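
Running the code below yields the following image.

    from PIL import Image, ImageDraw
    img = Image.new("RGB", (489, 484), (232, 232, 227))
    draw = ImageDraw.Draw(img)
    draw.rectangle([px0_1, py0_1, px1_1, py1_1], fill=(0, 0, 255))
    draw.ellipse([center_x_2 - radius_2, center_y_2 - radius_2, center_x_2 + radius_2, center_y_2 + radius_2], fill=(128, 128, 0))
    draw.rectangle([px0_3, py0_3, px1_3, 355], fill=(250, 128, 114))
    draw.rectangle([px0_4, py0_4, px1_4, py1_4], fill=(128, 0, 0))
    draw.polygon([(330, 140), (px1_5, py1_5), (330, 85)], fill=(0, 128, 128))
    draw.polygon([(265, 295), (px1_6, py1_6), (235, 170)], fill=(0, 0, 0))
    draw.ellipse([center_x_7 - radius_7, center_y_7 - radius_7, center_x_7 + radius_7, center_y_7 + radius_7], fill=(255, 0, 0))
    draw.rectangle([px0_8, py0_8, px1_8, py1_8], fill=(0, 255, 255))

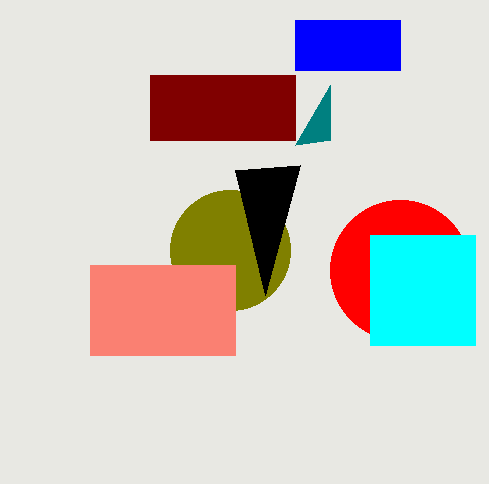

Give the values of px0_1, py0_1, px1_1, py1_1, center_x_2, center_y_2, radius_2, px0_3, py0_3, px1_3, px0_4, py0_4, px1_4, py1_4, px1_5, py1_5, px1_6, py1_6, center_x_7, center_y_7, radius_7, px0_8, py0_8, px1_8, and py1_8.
px0_1 = 295; py0_1 = 20; px1_1 = 400; py1_1 = 70; center_x_2 = 230; center_y_2 = 250; radius_2 = 60; px0_3 = 90; py0_3 = 265; px1_3 = 235; px0_4 = 150; py0_4 = 75; px1_4 = 295; py1_4 = 140; px1_5 = 295; py1_5 = 145; px1_6 = 300; py1_6 = 165; center_x_7 = 400; center_y_7 = 270; radius_7 = 70; px0_8 = 370; py0_8 = 235; px1_8 = 475; py1_8 = 345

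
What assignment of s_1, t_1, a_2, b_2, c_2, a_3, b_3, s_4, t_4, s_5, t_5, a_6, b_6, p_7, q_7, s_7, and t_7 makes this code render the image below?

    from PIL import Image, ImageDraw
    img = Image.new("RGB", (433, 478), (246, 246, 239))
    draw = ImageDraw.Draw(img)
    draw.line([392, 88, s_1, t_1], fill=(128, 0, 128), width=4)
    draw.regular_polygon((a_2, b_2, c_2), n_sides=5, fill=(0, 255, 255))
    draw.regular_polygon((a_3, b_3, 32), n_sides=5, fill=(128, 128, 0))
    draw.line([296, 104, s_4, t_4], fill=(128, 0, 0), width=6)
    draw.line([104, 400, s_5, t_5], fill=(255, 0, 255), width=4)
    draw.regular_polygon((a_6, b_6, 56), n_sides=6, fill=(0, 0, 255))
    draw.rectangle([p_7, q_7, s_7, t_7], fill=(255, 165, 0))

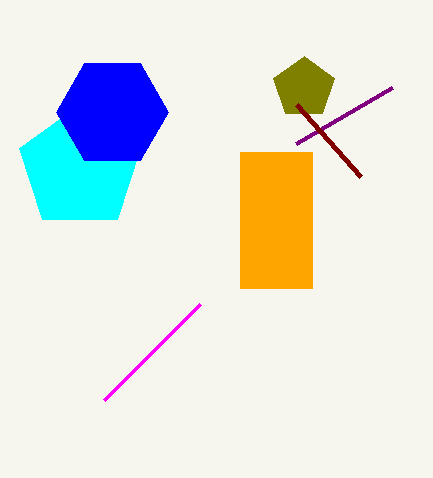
s_1 = 296; t_1 = 144; a_2 = 80; b_2 = 168; c_2 = 64; a_3 = 304; b_3 = 88; s_4 = 360; t_4 = 176; s_5 = 200; t_5 = 304; a_6 = 112; b_6 = 112; p_7 = 240; q_7 = 152; s_7 = 312; t_7 = 288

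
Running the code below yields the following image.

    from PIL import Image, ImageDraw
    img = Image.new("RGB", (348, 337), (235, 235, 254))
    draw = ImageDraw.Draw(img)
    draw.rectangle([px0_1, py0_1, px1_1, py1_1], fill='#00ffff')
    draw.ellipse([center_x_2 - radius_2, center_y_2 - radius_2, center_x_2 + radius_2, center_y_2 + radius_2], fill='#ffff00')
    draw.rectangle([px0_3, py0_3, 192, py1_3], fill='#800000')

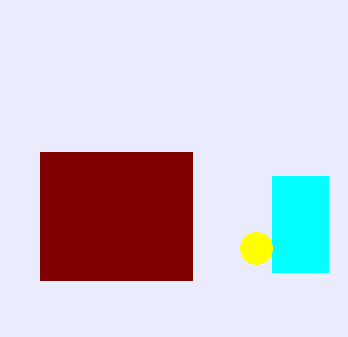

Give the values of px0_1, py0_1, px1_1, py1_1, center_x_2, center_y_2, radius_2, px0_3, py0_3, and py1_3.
px0_1 = 272
py0_1 = 176
px1_1 = 328
py1_1 = 272
center_x_2 = 256
center_y_2 = 248
radius_2 = 16
px0_3 = 40
py0_3 = 152
py1_3 = 280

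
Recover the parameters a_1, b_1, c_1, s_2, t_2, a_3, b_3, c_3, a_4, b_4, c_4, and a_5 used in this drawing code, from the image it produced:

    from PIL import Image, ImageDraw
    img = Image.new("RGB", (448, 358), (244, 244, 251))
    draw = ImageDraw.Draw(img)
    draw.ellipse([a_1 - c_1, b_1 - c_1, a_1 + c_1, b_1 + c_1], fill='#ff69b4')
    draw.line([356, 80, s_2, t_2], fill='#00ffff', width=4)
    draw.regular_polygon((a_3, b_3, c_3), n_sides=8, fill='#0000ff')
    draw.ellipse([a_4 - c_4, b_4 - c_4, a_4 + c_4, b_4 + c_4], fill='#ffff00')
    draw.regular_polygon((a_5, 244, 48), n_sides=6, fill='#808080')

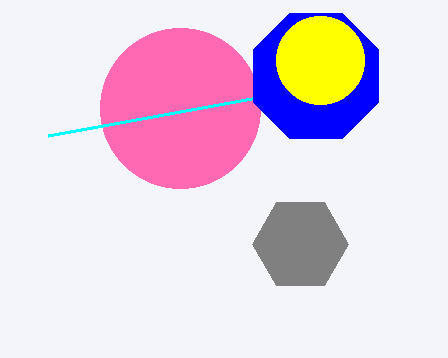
a_1 = 180; b_1 = 108; c_1 = 80; s_2 = 48; t_2 = 136; a_3 = 316; b_3 = 76; c_3 = 68; a_4 = 320; b_4 = 60; c_4 = 44; a_5 = 300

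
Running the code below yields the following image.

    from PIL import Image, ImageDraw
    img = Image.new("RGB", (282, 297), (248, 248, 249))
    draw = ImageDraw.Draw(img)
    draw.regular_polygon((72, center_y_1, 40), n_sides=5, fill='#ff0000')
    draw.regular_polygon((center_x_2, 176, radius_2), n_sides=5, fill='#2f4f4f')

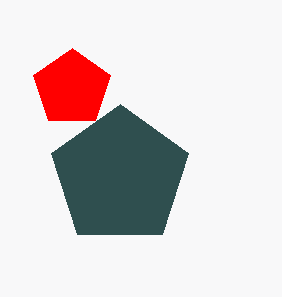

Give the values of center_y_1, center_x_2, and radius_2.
center_y_1 = 88
center_x_2 = 120
radius_2 = 72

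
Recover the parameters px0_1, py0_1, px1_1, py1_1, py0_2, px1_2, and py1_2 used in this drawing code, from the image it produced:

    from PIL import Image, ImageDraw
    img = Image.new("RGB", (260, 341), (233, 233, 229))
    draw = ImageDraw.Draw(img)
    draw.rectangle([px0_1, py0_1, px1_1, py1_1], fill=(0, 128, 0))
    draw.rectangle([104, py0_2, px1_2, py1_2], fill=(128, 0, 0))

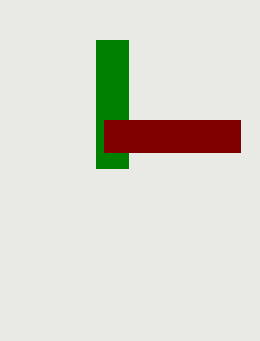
px0_1 = 96, py0_1 = 40, px1_1 = 128, py1_1 = 168, py0_2 = 120, px1_2 = 240, py1_2 = 152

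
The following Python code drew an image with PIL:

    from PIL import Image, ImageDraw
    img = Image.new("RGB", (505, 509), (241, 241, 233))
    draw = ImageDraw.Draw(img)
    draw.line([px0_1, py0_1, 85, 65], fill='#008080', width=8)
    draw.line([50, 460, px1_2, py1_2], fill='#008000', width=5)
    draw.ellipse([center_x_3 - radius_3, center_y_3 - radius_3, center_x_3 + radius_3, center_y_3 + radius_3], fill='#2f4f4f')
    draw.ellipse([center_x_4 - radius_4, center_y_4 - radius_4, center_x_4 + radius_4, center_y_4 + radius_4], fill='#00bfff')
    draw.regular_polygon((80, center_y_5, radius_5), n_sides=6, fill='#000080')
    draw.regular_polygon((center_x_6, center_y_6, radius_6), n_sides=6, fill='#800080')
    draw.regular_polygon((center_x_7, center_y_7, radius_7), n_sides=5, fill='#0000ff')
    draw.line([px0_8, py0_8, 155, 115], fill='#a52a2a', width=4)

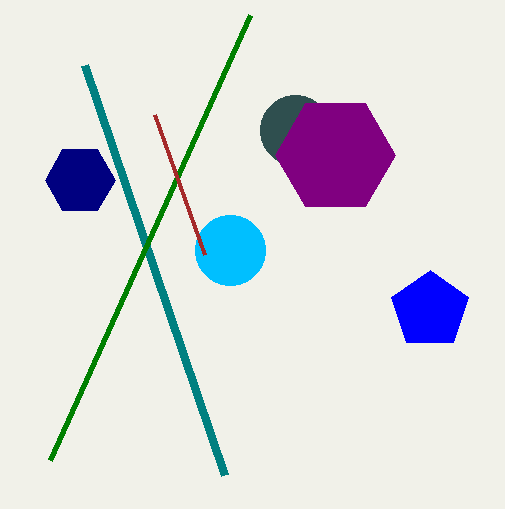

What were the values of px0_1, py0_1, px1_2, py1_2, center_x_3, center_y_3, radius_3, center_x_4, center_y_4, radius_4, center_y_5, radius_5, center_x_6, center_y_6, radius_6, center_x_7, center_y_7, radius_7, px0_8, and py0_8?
px0_1 = 225, py0_1 = 475, px1_2 = 250, py1_2 = 15, center_x_3 = 295, center_y_3 = 130, radius_3 = 35, center_x_4 = 230, center_y_4 = 250, radius_4 = 35, center_y_5 = 180, radius_5 = 35, center_x_6 = 335, center_y_6 = 155, radius_6 = 60, center_x_7 = 430, center_y_7 = 310, radius_7 = 40, px0_8 = 205, py0_8 = 255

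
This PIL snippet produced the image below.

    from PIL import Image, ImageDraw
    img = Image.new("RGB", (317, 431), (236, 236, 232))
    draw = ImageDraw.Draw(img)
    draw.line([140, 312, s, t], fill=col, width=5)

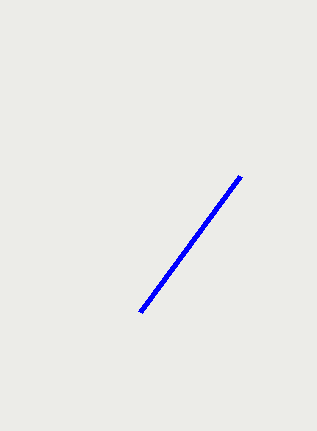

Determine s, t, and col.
s = 240, t = 176, col = 'blue'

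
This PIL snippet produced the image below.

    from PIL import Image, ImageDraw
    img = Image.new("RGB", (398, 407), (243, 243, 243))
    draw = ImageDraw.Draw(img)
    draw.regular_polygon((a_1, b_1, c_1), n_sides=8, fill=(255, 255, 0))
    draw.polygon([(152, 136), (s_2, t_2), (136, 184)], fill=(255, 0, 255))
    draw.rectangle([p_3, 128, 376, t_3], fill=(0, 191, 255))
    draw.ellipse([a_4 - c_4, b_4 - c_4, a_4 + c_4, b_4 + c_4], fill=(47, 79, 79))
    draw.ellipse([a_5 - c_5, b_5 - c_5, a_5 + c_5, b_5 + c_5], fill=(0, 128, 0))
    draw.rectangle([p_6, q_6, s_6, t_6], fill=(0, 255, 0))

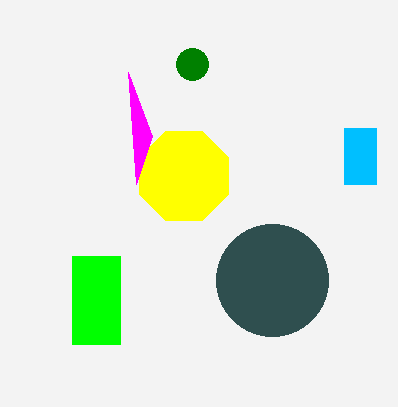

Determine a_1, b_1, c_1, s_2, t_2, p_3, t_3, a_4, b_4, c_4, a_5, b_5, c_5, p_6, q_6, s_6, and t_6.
a_1 = 184
b_1 = 176
c_1 = 48
s_2 = 128
t_2 = 72
p_3 = 344
t_3 = 184
a_4 = 272
b_4 = 280
c_4 = 56
a_5 = 192
b_5 = 64
c_5 = 16
p_6 = 72
q_6 = 256
s_6 = 120
t_6 = 344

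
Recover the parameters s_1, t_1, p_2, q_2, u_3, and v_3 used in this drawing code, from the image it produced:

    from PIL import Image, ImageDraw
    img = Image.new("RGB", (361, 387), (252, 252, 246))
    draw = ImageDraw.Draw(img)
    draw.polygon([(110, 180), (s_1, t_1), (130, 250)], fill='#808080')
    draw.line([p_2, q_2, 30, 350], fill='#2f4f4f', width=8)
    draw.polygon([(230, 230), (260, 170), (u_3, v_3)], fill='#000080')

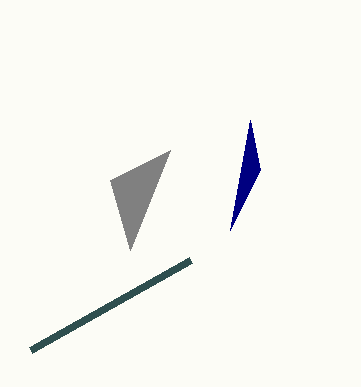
s_1 = 170
t_1 = 150
p_2 = 190
q_2 = 260
u_3 = 250
v_3 = 120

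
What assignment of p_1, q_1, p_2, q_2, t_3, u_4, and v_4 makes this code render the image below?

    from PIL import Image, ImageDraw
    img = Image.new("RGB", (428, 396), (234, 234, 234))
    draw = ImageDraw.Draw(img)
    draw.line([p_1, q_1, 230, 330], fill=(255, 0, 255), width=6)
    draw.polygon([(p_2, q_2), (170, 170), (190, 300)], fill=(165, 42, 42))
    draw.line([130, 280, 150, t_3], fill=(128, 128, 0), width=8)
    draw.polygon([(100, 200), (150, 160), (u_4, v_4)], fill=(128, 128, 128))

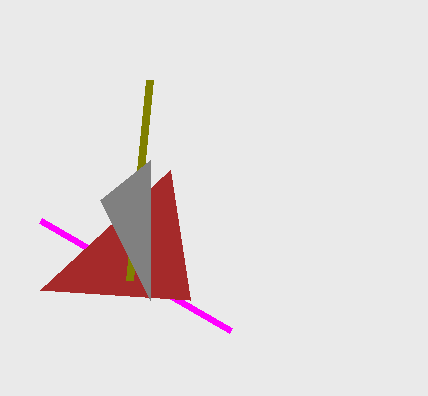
p_1 = 40; q_1 = 220; p_2 = 40; q_2 = 290; t_3 = 80; u_4 = 150; v_4 = 300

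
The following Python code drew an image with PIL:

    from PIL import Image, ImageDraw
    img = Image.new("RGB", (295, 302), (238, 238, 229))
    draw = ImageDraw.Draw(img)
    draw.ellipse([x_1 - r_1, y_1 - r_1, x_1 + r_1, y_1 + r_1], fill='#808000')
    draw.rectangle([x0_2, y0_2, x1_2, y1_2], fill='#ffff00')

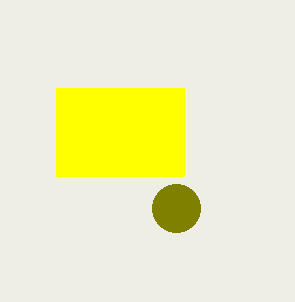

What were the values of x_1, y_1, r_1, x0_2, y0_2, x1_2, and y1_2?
x_1 = 176
y_1 = 208
r_1 = 24
x0_2 = 56
y0_2 = 88
x1_2 = 184
y1_2 = 176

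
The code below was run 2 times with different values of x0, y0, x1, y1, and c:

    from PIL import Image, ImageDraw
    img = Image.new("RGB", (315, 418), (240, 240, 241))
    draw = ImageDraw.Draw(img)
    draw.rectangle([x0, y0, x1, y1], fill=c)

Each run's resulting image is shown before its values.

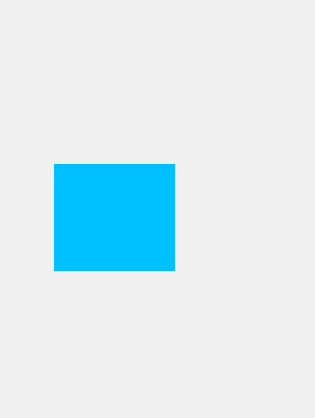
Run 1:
x0 = 54; y0 = 164; x1 = 174; y1 = 270; c = 'deepskyblue'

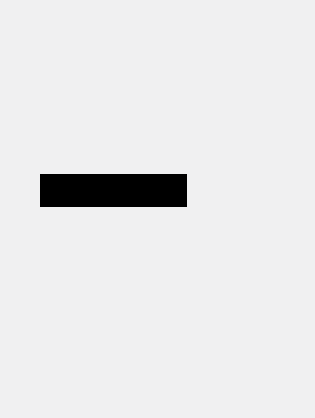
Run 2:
x0 = 40, y0 = 174, x1 = 186, y1 = 206, c = 'black'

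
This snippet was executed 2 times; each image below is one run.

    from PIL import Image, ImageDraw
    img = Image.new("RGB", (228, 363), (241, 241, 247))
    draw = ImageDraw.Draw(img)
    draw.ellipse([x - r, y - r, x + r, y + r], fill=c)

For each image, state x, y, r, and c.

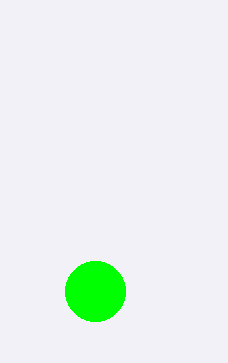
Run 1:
x = 95, y = 291, r = 30, c = 'lime'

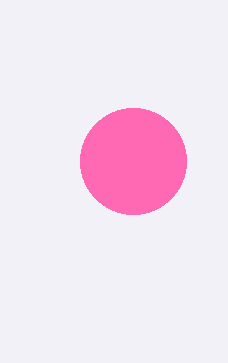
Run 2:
x = 133, y = 161, r = 53, c = 'hotpink'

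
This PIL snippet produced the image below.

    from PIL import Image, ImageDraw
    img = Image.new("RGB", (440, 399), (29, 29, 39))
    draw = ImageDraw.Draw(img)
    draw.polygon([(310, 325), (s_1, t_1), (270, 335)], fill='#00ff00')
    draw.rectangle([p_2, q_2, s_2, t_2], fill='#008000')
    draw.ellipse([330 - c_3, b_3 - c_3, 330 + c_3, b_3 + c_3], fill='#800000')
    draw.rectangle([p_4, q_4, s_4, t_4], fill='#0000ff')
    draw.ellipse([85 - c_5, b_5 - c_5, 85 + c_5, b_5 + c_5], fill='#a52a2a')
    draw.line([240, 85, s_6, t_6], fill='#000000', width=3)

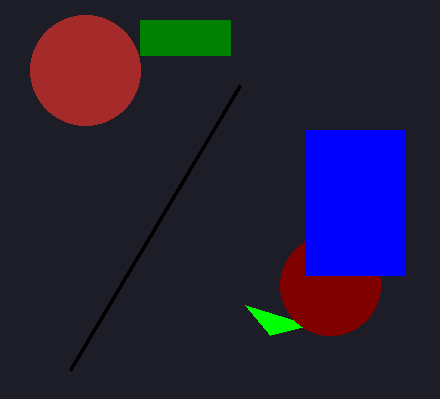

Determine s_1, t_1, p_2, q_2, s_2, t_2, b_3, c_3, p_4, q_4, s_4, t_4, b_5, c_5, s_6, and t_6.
s_1 = 245, t_1 = 305, p_2 = 140, q_2 = 20, s_2 = 230, t_2 = 55, b_3 = 285, c_3 = 50, p_4 = 305, q_4 = 130, s_4 = 405, t_4 = 275, b_5 = 70, c_5 = 55, s_6 = 70, t_6 = 370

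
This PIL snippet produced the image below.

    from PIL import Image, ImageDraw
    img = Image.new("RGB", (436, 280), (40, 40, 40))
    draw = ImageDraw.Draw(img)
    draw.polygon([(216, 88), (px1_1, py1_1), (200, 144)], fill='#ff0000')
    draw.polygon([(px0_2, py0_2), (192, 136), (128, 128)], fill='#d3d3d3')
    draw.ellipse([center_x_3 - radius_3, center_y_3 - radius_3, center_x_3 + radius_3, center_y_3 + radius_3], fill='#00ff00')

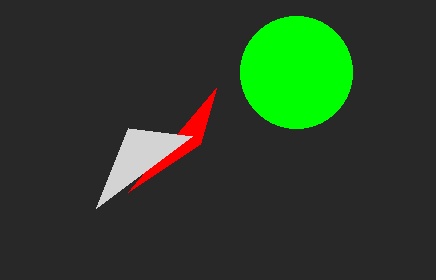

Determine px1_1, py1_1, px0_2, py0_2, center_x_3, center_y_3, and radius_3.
px1_1 = 128
py1_1 = 192
px0_2 = 96
py0_2 = 208
center_x_3 = 296
center_y_3 = 72
radius_3 = 56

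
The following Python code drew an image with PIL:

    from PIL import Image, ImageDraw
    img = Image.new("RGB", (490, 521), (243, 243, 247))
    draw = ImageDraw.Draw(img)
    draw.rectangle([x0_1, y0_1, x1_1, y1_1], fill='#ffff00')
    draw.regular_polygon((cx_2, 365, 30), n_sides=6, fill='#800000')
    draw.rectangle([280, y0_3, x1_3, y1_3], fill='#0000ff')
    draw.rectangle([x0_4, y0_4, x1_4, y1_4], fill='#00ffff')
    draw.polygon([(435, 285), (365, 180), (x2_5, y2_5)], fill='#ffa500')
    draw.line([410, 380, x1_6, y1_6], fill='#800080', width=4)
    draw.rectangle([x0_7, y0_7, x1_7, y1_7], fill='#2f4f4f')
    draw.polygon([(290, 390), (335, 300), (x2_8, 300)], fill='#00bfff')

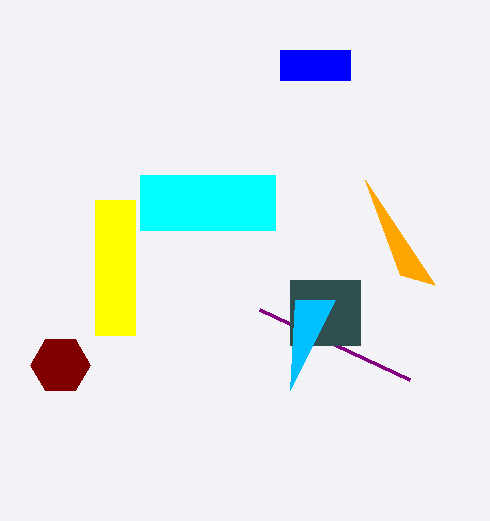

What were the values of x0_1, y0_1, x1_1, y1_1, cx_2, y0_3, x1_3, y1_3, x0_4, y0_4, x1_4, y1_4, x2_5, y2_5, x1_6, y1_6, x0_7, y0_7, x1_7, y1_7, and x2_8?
x0_1 = 95, y0_1 = 200, x1_1 = 135, y1_1 = 335, cx_2 = 60, y0_3 = 50, x1_3 = 350, y1_3 = 80, x0_4 = 140, y0_4 = 175, x1_4 = 275, y1_4 = 230, x2_5 = 400, y2_5 = 275, x1_6 = 260, y1_6 = 310, x0_7 = 290, y0_7 = 280, x1_7 = 360, y1_7 = 345, x2_8 = 295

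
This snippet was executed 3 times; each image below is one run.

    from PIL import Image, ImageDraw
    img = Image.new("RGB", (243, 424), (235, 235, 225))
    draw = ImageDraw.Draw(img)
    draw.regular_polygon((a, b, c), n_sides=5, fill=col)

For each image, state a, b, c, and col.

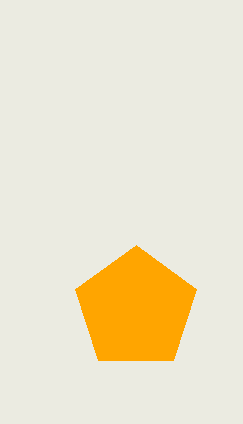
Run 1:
a = 136, b = 309, c = 64, col = 'orange'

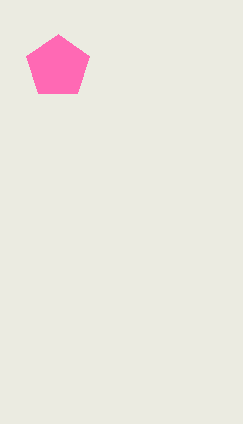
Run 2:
a = 58; b = 67; c = 33; col = 'hotpink'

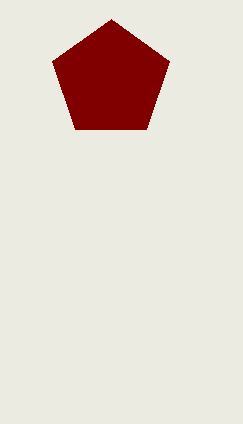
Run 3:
a = 111
b = 80
c = 61
col = 'maroon'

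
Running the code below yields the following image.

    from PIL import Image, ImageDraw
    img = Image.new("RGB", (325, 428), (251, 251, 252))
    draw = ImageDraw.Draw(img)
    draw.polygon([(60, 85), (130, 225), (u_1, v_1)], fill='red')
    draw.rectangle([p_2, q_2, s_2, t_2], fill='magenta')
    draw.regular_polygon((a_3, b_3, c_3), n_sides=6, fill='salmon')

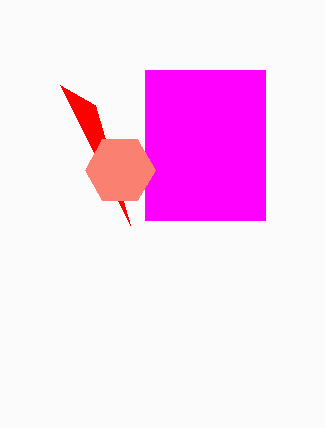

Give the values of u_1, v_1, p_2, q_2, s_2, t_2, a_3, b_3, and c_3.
u_1 = 95, v_1 = 105, p_2 = 145, q_2 = 70, s_2 = 265, t_2 = 220, a_3 = 120, b_3 = 170, c_3 = 35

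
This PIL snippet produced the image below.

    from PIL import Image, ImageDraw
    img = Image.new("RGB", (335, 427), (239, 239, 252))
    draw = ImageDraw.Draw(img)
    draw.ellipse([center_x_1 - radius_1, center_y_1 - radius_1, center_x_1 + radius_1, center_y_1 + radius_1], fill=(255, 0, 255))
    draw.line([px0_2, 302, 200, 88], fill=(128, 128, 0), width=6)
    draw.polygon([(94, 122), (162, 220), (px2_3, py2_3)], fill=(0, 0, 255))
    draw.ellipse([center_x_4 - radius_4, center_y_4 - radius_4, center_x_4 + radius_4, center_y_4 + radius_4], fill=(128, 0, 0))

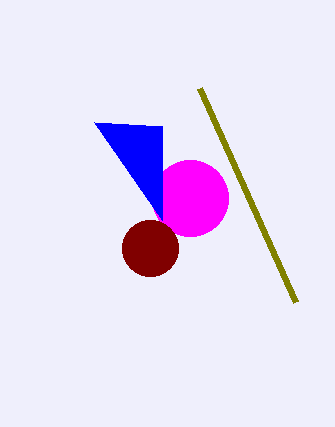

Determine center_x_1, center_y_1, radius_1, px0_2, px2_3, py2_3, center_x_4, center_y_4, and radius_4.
center_x_1 = 190, center_y_1 = 198, radius_1 = 38, px0_2 = 296, px2_3 = 162, py2_3 = 126, center_x_4 = 150, center_y_4 = 248, radius_4 = 28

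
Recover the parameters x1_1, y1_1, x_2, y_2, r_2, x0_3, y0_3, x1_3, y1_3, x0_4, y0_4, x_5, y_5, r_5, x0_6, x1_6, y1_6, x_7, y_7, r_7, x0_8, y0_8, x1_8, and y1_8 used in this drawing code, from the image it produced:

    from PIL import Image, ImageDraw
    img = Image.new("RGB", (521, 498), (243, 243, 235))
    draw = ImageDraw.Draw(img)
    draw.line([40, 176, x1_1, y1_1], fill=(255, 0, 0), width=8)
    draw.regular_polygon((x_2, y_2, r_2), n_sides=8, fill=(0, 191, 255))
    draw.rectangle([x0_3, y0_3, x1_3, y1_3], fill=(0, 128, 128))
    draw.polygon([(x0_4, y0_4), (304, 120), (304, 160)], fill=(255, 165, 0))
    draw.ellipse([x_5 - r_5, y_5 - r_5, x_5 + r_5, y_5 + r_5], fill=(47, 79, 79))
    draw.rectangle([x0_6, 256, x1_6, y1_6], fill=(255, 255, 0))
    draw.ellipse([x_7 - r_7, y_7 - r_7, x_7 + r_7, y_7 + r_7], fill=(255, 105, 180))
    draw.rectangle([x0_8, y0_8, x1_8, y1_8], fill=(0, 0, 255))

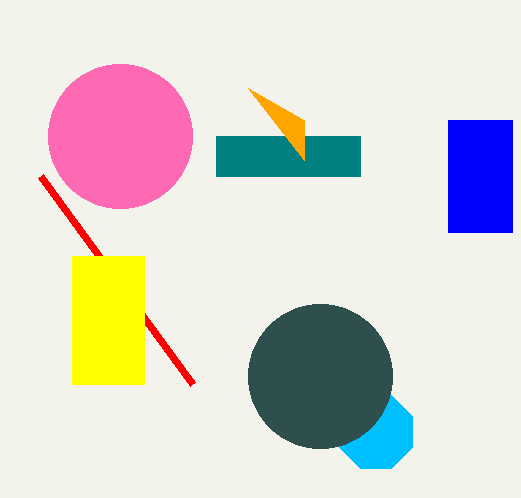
x1_1 = 192; y1_1 = 384; x_2 = 376; y_2 = 432; r_2 = 40; x0_3 = 216; y0_3 = 136; x1_3 = 360; y1_3 = 176; x0_4 = 248; y0_4 = 88; x_5 = 320; y_5 = 376; r_5 = 72; x0_6 = 72; x1_6 = 144; y1_6 = 384; x_7 = 120; y_7 = 136; r_7 = 72; x0_8 = 448; y0_8 = 120; x1_8 = 512; y1_8 = 232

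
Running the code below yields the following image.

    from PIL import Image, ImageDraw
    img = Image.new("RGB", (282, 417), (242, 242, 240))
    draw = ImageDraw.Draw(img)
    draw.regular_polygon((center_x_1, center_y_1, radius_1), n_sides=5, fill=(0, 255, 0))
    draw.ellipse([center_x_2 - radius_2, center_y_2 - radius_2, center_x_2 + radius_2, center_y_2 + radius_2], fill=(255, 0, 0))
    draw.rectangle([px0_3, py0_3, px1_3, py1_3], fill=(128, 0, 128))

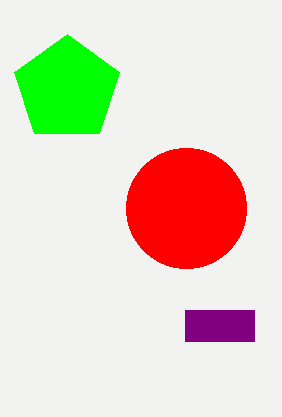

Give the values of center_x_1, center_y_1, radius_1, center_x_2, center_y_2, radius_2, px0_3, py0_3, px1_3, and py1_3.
center_x_1 = 67; center_y_1 = 89; radius_1 = 55; center_x_2 = 186; center_y_2 = 208; radius_2 = 60; px0_3 = 185; py0_3 = 310; px1_3 = 254; py1_3 = 341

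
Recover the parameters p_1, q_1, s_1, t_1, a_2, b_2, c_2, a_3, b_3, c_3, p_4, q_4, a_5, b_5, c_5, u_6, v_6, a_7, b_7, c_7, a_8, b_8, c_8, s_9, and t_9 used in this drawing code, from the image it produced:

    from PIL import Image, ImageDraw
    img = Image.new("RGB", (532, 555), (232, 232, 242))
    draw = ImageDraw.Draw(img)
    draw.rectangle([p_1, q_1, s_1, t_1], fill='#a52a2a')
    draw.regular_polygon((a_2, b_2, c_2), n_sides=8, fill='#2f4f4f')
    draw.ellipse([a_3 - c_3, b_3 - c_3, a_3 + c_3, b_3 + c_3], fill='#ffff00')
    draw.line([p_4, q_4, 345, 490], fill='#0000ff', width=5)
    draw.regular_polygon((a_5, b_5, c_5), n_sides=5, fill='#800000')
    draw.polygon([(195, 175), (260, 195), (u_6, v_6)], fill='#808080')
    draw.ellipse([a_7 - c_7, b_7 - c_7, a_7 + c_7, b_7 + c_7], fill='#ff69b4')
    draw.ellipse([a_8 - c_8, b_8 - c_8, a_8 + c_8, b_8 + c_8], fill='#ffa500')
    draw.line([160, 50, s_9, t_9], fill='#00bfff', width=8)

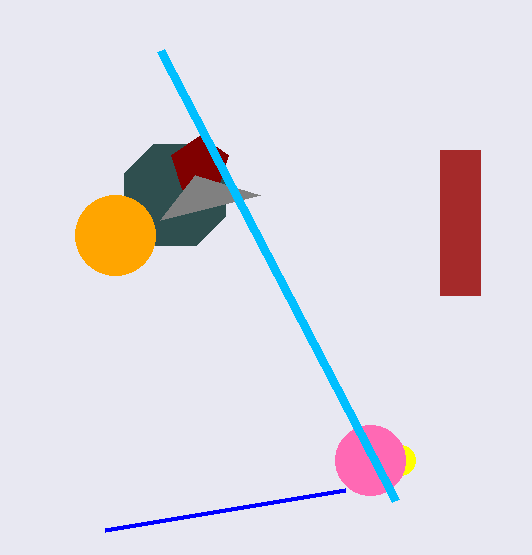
p_1 = 440, q_1 = 150, s_1 = 480, t_1 = 295, a_2 = 175, b_2 = 195, c_2 = 55, a_3 = 400, b_3 = 460, c_3 = 15, p_4 = 105, q_4 = 530, a_5 = 200, b_5 = 165, c_5 = 30, u_6 = 160, v_6 = 220, a_7 = 370, b_7 = 460, c_7 = 35, a_8 = 115, b_8 = 235, c_8 = 40, s_9 = 395, t_9 = 500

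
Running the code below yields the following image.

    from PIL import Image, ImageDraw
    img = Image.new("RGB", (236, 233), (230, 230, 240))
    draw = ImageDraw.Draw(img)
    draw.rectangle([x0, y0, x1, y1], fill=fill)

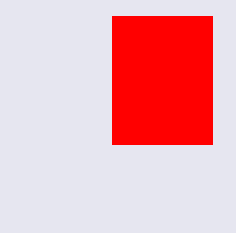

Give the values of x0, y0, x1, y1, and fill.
x0 = 112
y0 = 16
x1 = 212
y1 = 144
fill = 'red'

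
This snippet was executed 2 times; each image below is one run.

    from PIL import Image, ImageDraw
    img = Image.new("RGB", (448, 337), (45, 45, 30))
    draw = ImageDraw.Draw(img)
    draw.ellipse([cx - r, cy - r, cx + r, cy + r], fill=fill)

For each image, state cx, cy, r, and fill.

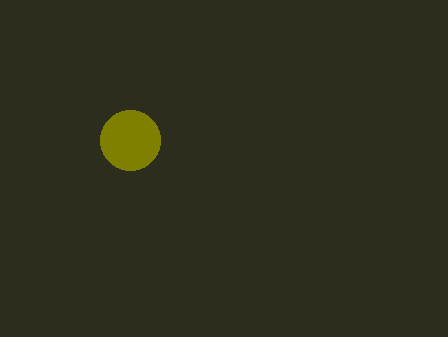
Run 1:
cx = 130
cy = 140
r = 30
fill = 'olive'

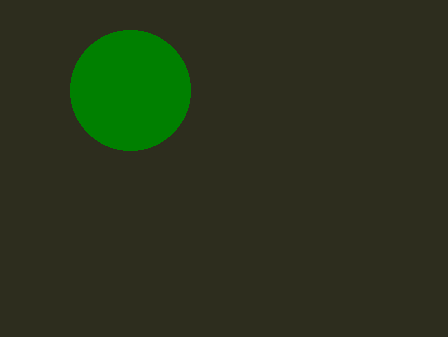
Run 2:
cx = 130, cy = 90, r = 60, fill = 'green'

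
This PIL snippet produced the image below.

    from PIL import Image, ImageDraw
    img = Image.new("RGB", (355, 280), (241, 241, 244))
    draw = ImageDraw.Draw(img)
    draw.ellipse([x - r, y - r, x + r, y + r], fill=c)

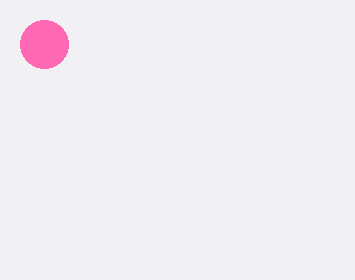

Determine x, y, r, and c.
x = 44
y = 44
r = 24
c = 'hotpink'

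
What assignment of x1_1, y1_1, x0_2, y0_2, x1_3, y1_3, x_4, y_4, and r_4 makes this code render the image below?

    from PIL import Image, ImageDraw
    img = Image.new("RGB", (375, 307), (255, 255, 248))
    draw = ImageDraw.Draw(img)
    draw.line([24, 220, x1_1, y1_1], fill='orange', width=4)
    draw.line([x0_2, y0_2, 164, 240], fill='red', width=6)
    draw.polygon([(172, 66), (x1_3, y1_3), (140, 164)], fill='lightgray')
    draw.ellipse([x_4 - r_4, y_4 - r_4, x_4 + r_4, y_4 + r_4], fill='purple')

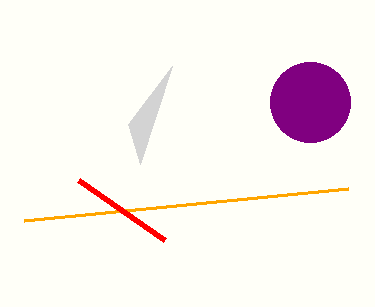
x1_1 = 348
y1_1 = 188
x0_2 = 78
y0_2 = 180
x1_3 = 128
y1_3 = 124
x_4 = 310
y_4 = 102
r_4 = 40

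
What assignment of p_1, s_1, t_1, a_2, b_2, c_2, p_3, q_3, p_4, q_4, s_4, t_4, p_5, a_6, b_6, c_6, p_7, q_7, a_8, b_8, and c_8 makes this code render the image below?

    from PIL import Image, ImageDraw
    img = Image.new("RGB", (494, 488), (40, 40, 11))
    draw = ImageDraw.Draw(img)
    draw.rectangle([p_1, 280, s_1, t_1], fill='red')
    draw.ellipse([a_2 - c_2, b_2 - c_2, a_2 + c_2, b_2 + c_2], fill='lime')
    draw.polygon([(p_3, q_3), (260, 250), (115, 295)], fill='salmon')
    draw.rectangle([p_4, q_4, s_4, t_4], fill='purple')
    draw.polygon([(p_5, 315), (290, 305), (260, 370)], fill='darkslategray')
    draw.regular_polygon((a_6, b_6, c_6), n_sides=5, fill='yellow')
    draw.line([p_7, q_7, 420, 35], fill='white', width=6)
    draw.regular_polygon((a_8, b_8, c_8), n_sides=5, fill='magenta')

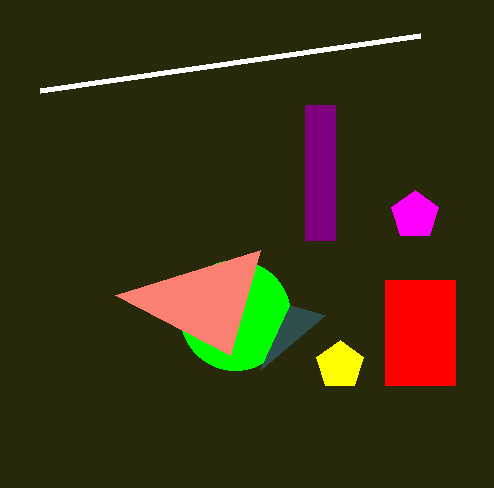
p_1 = 385, s_1 = 455, t_1 = 385, a_2 = 235, b_2 = 315, c_2 = 55, p_3 = 230, q_3 = 355, p_4 = 305, q_4 = 105, s_4 = 335, t_4 = 240, p_5 = 325, a_6 = 340, b_6 = 365, c_6 = 25, p_7 = 40, q_7 = 90, a_8 = 415, b_8 = 215, c_8 = 25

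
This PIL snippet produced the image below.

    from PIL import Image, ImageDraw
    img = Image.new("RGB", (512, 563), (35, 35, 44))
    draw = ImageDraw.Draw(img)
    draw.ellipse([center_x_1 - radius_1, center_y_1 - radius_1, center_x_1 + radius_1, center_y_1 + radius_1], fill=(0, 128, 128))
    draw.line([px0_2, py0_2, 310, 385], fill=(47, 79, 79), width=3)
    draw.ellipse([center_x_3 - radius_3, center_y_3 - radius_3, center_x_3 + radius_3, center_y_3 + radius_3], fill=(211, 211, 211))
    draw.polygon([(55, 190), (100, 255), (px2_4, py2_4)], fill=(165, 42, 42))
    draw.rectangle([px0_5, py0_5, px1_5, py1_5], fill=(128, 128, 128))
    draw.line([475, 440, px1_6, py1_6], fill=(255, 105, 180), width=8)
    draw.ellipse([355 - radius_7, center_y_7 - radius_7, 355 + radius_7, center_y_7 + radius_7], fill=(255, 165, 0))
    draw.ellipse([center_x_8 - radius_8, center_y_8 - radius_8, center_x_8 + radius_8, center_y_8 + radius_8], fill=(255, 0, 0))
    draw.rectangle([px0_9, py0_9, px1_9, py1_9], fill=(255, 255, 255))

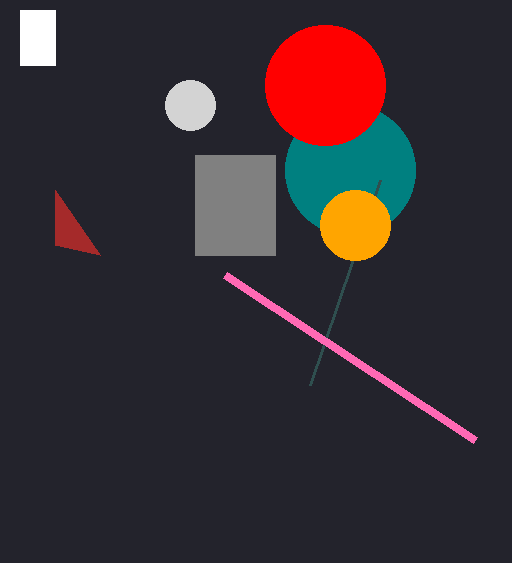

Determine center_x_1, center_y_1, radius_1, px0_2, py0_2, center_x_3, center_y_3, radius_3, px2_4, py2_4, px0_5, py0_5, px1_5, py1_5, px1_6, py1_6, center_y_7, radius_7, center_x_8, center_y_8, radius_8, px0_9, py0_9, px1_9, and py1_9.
center_x_1 = 350
center_y_1 = 170
radius_1 = 65
px0_2 = 380
py0_2 = 180
center_x_3 = 190
center_y_3 = 105
radius_3 = 25
px2_4 = 55
py2_4 = 245
px0_5 = 195
py0_5 = 155
px1_5 = 275
py1_5 = 255
px1_6 = 225
py1_6 = 275
center_y_7 = 225
radius_7 = 35
center_x_8 = 325
center_y_8 = 85
radius_8 = 60
px0_9 = 20
py0_9 = 10
px1_9 = 55
py1_9 = 65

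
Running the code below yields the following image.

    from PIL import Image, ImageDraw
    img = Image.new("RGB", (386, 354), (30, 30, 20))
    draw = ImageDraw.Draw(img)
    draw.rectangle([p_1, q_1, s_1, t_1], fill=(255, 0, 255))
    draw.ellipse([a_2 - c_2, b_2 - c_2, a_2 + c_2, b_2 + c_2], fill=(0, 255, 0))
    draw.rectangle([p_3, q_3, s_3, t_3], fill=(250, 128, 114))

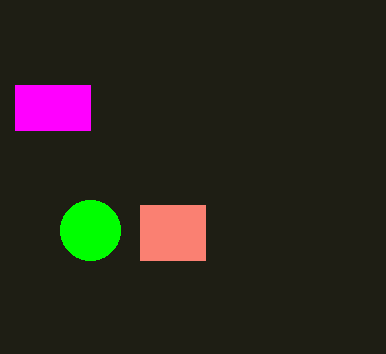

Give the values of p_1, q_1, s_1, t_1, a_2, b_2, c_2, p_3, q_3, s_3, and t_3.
p_1 = 15; q_1 = 85; s_1 = 90; t_1 = 130; a_2 = 90; b_2 = 230; c_2 = 30; p_3 = 140; q_3 = 205; s_3 = 205; t_3 = 260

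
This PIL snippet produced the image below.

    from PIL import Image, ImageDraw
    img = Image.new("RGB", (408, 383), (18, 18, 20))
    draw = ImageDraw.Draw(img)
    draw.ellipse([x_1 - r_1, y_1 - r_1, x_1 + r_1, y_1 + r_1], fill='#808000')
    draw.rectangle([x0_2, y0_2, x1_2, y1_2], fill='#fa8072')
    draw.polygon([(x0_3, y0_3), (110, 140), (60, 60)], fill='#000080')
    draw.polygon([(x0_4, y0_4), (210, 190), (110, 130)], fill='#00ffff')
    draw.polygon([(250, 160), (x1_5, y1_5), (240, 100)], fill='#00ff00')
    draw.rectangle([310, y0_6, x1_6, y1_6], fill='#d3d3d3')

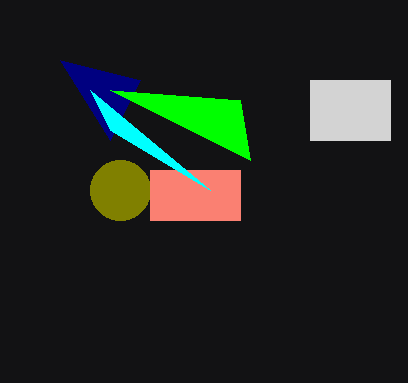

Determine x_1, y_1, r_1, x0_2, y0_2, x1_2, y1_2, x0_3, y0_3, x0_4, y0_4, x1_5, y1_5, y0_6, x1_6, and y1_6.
x_1 = 120, y_1 = 190, r_1 = 30, x0_2 = 150, y0_2 = 170, x1_2 = 240, y1_2 = 220, x0_3 = 140, y0_3 = 80, x0_4 = 90, y0_4 = 90, x1_5 = 110, y1_5 = 90, y0_6 = 80, x1_6 = 390, y1_6 = 140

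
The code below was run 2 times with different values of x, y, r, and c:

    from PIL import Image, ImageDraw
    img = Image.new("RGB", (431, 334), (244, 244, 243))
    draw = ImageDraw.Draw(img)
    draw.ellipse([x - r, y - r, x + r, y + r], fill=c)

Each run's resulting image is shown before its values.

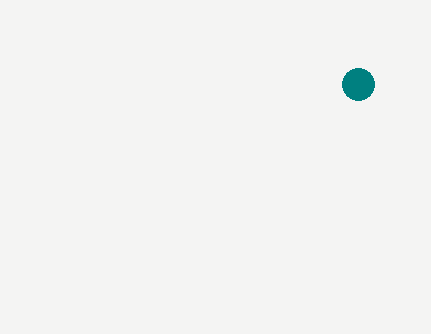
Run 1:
x = 358, y = 84, r = 16, c = 'teal'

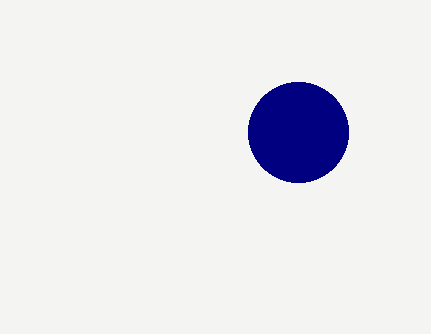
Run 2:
x = 298; y = 132; r = 50; c = 'navy'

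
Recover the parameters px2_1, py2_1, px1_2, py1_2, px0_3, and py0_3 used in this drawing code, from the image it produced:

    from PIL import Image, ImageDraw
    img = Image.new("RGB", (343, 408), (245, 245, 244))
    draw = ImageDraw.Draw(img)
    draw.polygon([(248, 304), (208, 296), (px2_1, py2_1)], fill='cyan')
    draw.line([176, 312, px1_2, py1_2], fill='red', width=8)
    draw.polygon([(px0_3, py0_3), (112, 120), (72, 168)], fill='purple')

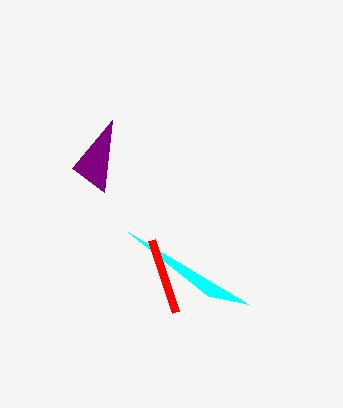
px2_1 = 128; py2_1 = 232; px1_2 = 152; py1_2 = 240; px0_3 = 104; py0_3 = 192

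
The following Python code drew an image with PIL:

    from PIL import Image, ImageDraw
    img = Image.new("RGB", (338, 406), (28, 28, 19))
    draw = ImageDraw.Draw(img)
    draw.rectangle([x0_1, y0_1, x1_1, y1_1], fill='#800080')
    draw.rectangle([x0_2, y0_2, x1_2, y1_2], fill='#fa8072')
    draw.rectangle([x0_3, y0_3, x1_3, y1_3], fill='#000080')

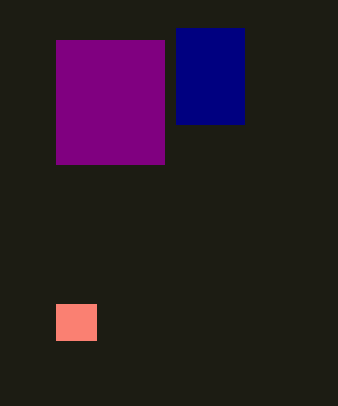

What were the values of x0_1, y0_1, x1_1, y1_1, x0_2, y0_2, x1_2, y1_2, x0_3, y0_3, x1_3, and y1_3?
x0_1 = 56; y0_1 = 40; x1_1 = 164; y1_1 = 164; x0_2 = 56; y0_2 = 304; x1_2 = 96; y1_2 = 340; x0_3 = 176; y0_3 = 28; x1_3 = 244; y1_3 = 124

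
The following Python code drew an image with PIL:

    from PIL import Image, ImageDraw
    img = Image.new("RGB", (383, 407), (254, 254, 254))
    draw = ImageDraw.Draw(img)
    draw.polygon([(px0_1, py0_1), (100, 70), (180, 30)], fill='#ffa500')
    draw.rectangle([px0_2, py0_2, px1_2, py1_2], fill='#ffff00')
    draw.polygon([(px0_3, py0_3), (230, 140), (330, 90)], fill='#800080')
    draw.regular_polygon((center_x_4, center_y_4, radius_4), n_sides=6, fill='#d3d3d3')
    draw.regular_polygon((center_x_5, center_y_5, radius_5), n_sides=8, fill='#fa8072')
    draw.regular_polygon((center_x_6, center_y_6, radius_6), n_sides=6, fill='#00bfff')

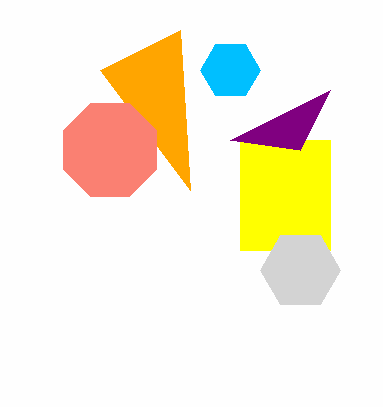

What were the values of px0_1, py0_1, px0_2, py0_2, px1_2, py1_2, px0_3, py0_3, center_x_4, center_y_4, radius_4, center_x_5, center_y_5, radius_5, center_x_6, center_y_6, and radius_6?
px0_1 = 190
py0_1 = 190
px0_2 = 240
py0_2 = 140
px1_2 = 330
py1_2 = 250
px0_3 = 300
py0_3 = 150
center_x_4 = 300
center_y_4 = 270
radius_4 = 40
center_x_5 = 110
center_y_5 = 150
radius_5 = 50
center_x_6 = 230
center_y_6 = 70
radius_6 = 30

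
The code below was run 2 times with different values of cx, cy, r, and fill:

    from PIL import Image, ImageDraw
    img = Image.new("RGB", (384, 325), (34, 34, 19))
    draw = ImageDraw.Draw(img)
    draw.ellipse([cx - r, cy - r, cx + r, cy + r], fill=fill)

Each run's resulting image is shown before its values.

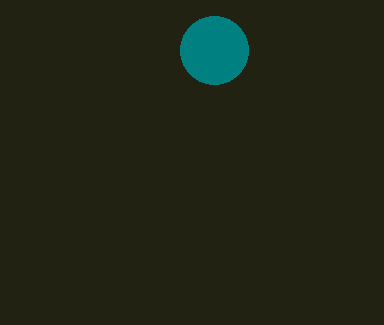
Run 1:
cx = 214
cy = 50
r = 34
fill = 'teal'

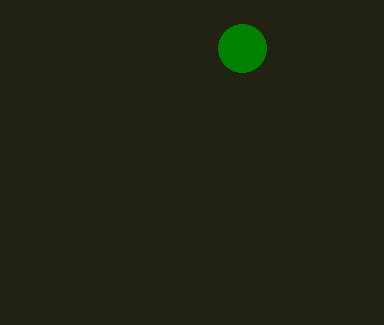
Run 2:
cx = 242
cy = 48
r = 24
fill = 'green'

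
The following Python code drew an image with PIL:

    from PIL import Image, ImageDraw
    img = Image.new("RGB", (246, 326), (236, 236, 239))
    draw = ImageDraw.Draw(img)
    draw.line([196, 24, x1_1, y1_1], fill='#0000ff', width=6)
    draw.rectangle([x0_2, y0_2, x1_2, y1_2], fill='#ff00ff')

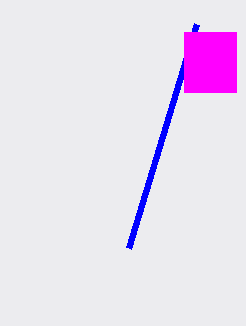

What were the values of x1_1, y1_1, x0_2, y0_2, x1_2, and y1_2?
x1_1 = 128; y1_1 = 248; x0_2 = 184; y0_2 = 32; x1_2 = 236; y1_2 = 92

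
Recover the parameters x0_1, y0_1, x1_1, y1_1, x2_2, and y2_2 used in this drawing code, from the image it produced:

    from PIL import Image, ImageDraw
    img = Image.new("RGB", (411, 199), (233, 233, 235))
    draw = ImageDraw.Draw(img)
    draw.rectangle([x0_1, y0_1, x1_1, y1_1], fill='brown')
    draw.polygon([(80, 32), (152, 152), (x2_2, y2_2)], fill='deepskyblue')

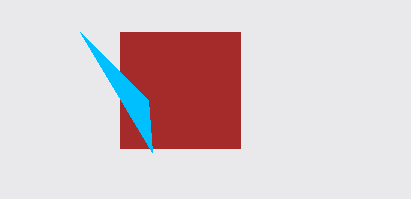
x0_1 = 120
y0_1 = 32
x1_1 = 240
y1_1 = 148
x2_2 = 148
y2_2 = 100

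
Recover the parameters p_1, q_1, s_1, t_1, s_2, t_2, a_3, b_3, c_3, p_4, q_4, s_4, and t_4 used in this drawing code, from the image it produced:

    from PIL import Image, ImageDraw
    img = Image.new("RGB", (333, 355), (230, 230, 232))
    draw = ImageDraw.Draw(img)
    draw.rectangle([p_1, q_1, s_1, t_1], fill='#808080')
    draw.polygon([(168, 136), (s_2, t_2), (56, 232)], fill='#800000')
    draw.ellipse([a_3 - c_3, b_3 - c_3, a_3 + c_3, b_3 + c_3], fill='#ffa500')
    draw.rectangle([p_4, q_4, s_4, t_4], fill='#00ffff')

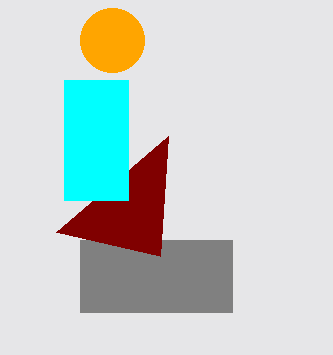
p_1 = 80, q_1 = 240, s_1 = 232, t_1 = 312, s_2 = 160, t_2 = 256, a_3 = 112, b_3 = 40, c_3 = 32, p_4 = 64, q_4 = 80, s_4 = 128, t_4 = 200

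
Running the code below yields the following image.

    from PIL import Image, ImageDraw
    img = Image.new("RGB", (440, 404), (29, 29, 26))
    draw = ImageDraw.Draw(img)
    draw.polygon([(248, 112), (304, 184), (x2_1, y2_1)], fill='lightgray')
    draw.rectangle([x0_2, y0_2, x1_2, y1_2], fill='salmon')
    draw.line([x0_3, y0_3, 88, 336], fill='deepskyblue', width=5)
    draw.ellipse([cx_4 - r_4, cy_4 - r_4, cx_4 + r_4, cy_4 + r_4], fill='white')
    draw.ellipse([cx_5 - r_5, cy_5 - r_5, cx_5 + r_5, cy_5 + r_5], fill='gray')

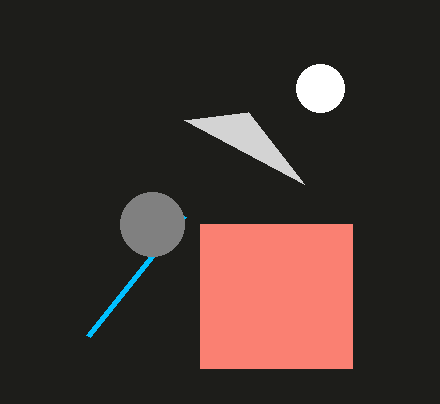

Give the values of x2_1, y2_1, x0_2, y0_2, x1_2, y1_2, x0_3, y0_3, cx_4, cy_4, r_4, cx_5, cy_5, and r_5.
x2_1 = 184; y2_1 = 120; x0_2 = 200; y0_2 = 224; x1_2 = 352; y1_2 = 368; x0_3 = 184; y0_3 = 216; cx_4 = 320; cy_4 = 88; r_4 = 24; cx_5 = 152; cy_5 = 224; r_5 = 32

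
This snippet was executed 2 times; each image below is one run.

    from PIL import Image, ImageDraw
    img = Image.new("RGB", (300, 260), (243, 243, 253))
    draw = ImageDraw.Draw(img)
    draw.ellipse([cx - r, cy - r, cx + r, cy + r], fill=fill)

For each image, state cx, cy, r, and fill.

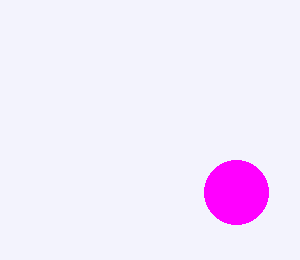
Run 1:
cx = 236, cy = 192, r = 32, fill = 'magenta'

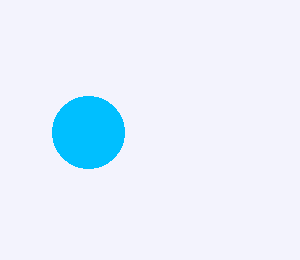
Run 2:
cx = 88, cy = 132, r = 36, fill = 'deepskyblue'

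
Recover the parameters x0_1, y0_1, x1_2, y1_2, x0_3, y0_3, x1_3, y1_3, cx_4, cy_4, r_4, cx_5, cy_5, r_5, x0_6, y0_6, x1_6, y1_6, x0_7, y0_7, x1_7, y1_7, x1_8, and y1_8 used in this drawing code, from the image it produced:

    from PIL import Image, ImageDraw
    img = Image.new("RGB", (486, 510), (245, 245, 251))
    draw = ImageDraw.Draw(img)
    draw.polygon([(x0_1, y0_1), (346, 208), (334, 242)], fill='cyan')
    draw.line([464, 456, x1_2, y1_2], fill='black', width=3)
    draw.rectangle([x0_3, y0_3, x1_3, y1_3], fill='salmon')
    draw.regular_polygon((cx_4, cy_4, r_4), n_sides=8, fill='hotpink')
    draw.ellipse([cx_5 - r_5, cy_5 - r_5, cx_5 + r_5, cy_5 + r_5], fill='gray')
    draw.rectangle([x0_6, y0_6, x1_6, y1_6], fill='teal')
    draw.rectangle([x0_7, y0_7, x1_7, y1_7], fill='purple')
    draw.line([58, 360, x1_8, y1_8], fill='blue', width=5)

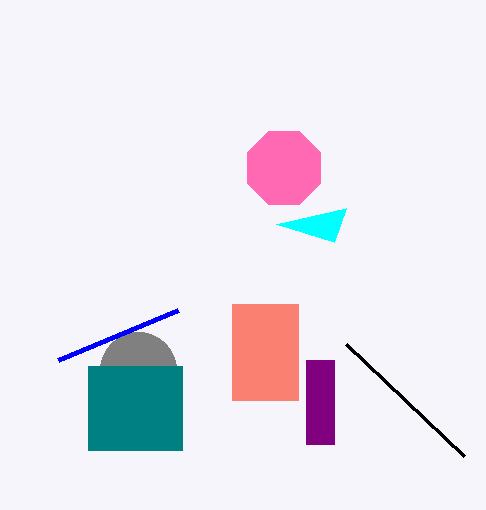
x0_1 = 276, y0_1 = 224, x1_2 = 346, y1_2 = 344, x0_3 = 232, y0_3 = 304, x1_3 = 298, y1_3 = 400, cx_4 = 284, cy_4 = 168, r_4 = 40, cx_5 = 138, cy_5 = 370, r_5 = 38, x0_6 = 88, y0_6 = 366, x1_6 = 182, y1_6 = 450, x0_7 = 306, y0_7 = 360, x1_7 = 334, y1_7 = 444, x1_8 = 178, y1_8 = 310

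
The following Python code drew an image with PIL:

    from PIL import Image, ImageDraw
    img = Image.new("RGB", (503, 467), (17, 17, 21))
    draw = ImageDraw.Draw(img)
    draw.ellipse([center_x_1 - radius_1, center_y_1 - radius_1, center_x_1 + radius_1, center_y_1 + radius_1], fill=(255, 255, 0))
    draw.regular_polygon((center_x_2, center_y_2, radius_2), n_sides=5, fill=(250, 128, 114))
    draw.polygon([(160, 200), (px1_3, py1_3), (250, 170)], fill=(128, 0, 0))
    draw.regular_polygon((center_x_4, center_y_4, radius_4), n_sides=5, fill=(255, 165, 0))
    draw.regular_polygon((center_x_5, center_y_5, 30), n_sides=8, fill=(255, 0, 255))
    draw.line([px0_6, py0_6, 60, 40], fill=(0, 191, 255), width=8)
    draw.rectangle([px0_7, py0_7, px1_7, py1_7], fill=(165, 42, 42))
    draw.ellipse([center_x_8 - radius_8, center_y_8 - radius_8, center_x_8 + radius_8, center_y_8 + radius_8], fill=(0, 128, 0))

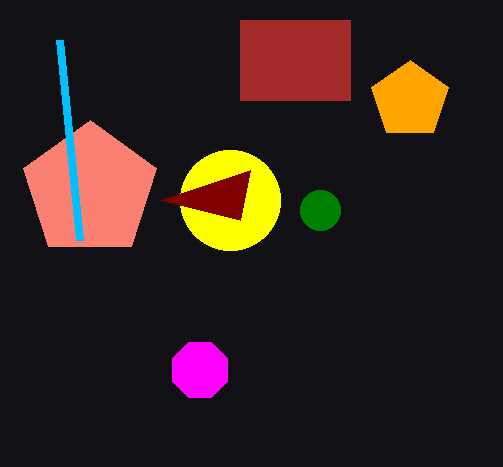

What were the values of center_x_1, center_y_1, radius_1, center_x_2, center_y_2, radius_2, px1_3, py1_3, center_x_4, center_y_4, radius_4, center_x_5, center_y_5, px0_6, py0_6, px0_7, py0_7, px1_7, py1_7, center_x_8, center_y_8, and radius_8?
center_x_1 = 230, center_y_1 = 200, radius_1 = 50, center_x_2 = 90, center_y_2 = 190, radius_2 = 70, px1_3 = 240, py1_3 = 220, center_x_4 = 410, center_y_4 = 100, radius_4 = 40, center_x_5 = 200, center_y_5 = 370, px0_6 = 80, py0_6 = 240, px0_7 = 240, py0_7 = 20, px1_7 = 350, py1_7 = 100, center_x_8 = 320, center_y_8 = 210, radius_8 = 20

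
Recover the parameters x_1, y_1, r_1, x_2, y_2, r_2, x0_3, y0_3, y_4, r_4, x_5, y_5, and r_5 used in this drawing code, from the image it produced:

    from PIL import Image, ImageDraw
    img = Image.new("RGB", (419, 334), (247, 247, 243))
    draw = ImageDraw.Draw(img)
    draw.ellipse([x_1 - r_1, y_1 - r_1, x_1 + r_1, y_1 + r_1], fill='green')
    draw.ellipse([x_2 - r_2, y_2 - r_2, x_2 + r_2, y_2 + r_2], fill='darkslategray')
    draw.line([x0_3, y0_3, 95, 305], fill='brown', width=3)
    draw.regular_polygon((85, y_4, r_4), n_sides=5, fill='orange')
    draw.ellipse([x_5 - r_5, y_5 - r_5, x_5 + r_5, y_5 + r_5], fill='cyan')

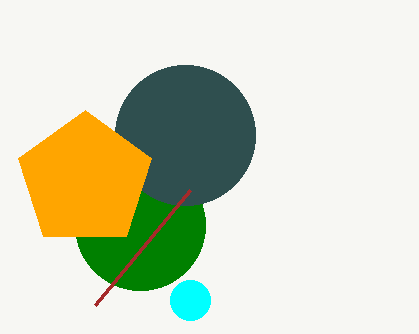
x_1 = 140
y_1 = 225
r_1 = 65
x_2 = 185
y_2 = 135
r_2 = 70
x0_3 = 190
y0_3 = 190
y_4 = 180
r_4 = 70
x_5 = 190
y_5 = 300
r_5 = 20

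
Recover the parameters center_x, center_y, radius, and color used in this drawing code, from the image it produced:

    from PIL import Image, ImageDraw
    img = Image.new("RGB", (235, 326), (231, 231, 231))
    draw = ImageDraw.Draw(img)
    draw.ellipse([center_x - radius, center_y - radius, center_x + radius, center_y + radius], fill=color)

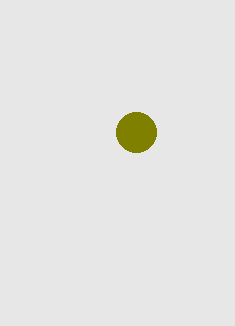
center_x = 136, center_y = 132, radius = 20, color = 'olive'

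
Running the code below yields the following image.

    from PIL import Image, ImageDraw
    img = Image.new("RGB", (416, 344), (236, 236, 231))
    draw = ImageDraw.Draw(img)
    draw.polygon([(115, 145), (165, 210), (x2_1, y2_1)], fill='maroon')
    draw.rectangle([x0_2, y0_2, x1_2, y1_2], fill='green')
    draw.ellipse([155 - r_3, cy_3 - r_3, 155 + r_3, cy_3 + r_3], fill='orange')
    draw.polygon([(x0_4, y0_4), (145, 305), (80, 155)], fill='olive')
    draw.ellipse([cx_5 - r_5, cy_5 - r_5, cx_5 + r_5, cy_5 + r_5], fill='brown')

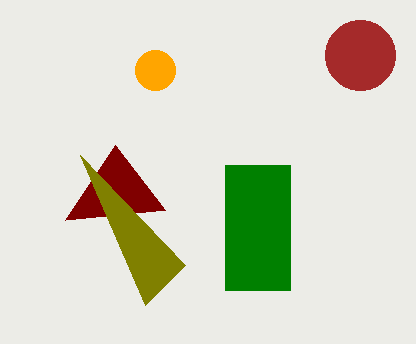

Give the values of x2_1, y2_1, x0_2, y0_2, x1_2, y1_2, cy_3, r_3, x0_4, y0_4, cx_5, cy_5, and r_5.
x2_1 = 65; y2_1 = 220; x0_2 = 225; y0_2 = 165; x1_2 = 290; y1_2 = 290; cy_3 = 70; r_3 = 20; x0_4 = 185; y0_4 = 265; cx_5 = 360; cy_5 = 55; r_5 = 35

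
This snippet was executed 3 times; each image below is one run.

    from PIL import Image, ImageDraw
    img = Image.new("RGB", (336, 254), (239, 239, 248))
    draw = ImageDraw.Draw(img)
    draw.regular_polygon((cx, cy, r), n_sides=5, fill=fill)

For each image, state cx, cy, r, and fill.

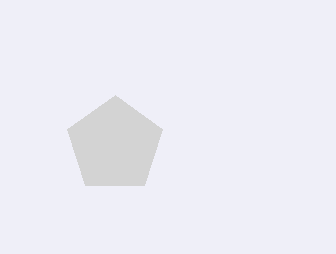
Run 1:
cx = 115
cy = 145
r = 50
fill = 'lightgray'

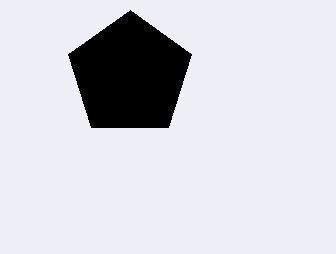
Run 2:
cx = 130
cy = 75
r = 65
fill = 'black'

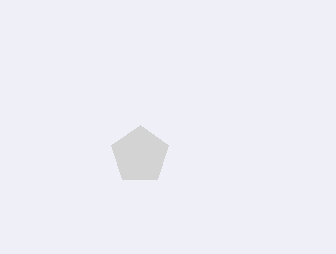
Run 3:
cx = 140, cy = 155, r = 30, fill = 'lightgray'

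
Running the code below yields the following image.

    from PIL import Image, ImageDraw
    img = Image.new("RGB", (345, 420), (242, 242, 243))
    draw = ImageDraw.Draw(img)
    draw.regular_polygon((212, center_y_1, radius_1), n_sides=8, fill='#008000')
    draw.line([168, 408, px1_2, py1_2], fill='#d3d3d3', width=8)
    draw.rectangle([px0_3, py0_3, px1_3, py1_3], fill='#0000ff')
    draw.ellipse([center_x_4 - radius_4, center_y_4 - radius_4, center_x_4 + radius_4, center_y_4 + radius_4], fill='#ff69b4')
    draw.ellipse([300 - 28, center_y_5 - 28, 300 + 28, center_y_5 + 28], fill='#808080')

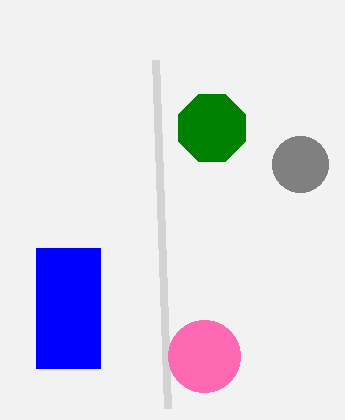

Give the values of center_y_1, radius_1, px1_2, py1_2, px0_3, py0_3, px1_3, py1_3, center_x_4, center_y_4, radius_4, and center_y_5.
center_y_1 = 128; radius_1 = 36; px1_2 = 156; py1_2 = 60; px0_3 = 36; py0_3 = 248; px1_3 = 100; py1_3 = 368; center_x_4 = 204; center_y_4 = 356; radius_4 = 36; center_y_5 = 164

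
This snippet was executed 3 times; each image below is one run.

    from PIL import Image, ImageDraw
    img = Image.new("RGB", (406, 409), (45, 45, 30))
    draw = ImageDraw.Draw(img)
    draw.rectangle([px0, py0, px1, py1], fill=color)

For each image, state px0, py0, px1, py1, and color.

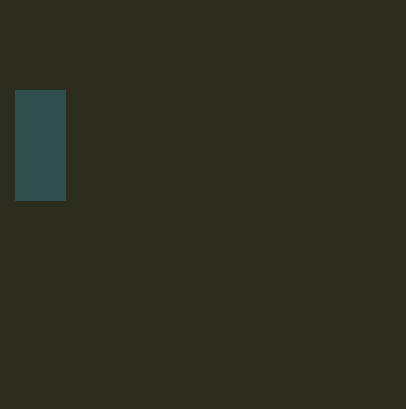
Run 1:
px0 = 15, py0 = 90, px1 = 65, py1 = 200, color = 'darkslategray'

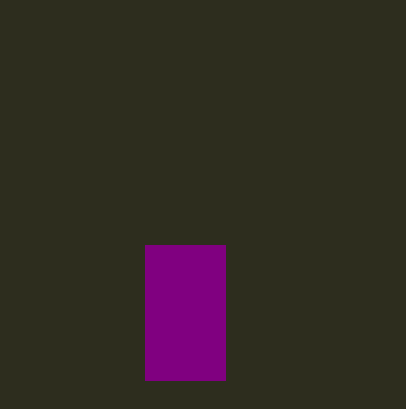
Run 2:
px0 = 145; py0 = 245; px1 = 225; py1 = 380; color = 'purple'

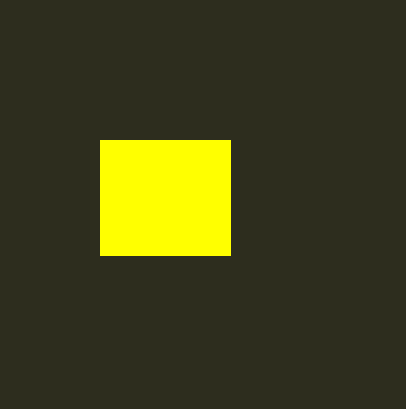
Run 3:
px0 = 100
py0 = 140
px1 = 230
py1 = 255
color = 'yellow'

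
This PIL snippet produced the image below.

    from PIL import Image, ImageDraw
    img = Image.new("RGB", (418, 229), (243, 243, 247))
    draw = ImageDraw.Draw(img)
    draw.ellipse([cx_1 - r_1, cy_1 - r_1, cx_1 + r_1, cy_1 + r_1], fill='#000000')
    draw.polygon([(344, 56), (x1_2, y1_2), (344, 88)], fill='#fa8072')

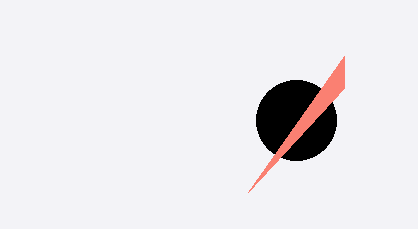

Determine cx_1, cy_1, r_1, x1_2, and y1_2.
cx_1 = 296, cy_1 = 120, r_1 = 40, x1_2 = 248, y1_2 = 192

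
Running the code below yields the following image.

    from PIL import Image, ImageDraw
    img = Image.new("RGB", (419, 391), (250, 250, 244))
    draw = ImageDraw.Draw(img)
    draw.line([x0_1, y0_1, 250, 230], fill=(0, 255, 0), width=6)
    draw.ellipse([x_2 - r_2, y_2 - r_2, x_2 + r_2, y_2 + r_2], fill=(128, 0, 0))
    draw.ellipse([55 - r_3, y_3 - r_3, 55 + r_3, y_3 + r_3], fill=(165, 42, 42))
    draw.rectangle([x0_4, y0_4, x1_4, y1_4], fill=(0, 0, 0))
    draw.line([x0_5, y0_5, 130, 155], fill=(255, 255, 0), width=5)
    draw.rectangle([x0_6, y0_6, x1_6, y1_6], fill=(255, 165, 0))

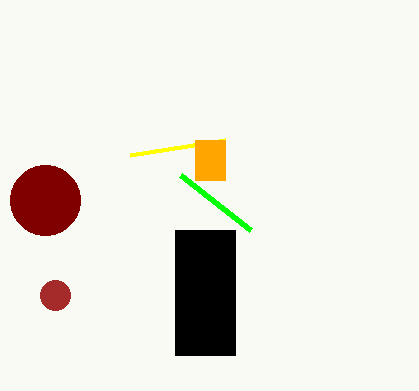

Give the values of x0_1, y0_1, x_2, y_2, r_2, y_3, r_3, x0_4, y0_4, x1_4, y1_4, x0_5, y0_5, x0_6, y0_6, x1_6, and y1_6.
x0_1 = 180; y0_1 = 175; x_2 = 45; y_2 = 200; r_2 = 35; y_3 = 295; r_3 = 15; x0_4 = 175; y0_4 = 230; x1_4 = 235; y1_4 = 355; x0_5 = 225; y0_5 = 140; x0_6 = 195; y0_6 = 140; x1_6 = 225; y1_6 = 180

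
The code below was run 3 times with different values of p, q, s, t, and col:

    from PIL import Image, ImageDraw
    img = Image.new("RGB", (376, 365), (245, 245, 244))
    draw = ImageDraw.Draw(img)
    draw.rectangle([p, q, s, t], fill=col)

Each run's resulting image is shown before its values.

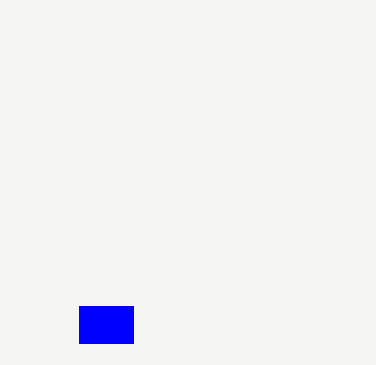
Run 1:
p = 79
q = 306
s = 133
t = 343
col = 'blue'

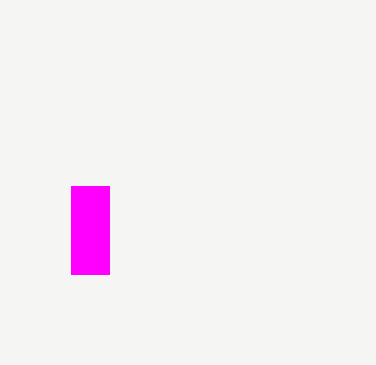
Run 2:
p = 71; q = 186; s = 109; t = 274; col = 'magenta'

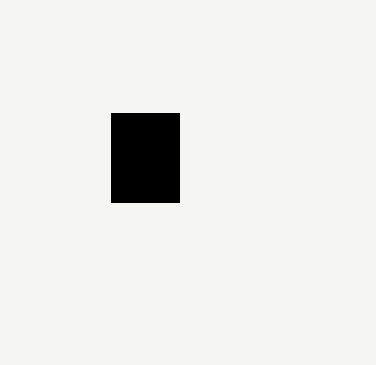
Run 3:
p = 111
q = 113
s = 179
t = 202
col = 'black'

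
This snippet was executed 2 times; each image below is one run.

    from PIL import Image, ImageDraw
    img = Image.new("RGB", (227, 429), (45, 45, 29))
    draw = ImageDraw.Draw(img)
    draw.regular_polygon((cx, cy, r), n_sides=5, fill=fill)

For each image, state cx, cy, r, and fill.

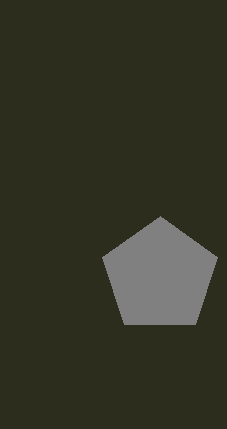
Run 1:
cx = 160, cy = 276, r = 60, fill = 'gray'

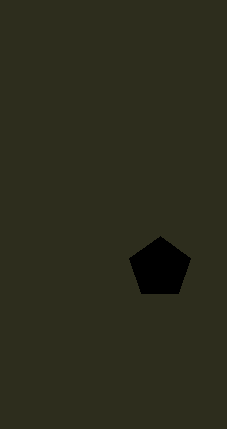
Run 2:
cx = 160, cy = 268, r = 32, fill = 'black'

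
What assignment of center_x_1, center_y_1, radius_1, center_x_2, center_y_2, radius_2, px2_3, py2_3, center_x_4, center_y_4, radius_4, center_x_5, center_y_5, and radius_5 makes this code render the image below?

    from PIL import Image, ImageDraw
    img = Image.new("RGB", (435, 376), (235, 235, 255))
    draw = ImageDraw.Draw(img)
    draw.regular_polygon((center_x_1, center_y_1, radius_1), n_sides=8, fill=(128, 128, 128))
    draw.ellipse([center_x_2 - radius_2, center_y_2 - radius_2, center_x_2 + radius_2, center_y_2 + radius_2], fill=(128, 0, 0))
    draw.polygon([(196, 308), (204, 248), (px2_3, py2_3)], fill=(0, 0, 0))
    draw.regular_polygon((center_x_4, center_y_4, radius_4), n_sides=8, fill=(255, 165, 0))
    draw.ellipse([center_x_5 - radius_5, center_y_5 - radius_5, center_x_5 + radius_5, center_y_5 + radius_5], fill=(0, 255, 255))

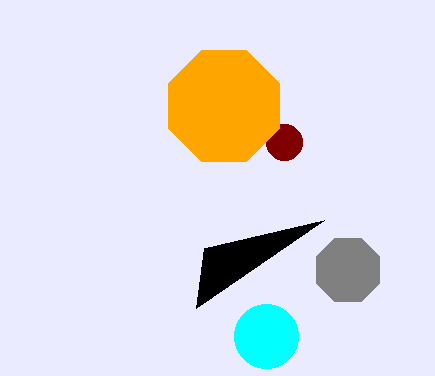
center_x_1 = 348, center_y_1 = 270, radius_1 = 34, center_x_2 = 284, center_y_2 = 142, radius_2 = 18, px2_3 = 324, py2_3 = 220, center_x_4 = 224, center_y_4 = 106, radius_4 = 60, center_x_5 = 266, center_y_5 = 336, radius_5 = 32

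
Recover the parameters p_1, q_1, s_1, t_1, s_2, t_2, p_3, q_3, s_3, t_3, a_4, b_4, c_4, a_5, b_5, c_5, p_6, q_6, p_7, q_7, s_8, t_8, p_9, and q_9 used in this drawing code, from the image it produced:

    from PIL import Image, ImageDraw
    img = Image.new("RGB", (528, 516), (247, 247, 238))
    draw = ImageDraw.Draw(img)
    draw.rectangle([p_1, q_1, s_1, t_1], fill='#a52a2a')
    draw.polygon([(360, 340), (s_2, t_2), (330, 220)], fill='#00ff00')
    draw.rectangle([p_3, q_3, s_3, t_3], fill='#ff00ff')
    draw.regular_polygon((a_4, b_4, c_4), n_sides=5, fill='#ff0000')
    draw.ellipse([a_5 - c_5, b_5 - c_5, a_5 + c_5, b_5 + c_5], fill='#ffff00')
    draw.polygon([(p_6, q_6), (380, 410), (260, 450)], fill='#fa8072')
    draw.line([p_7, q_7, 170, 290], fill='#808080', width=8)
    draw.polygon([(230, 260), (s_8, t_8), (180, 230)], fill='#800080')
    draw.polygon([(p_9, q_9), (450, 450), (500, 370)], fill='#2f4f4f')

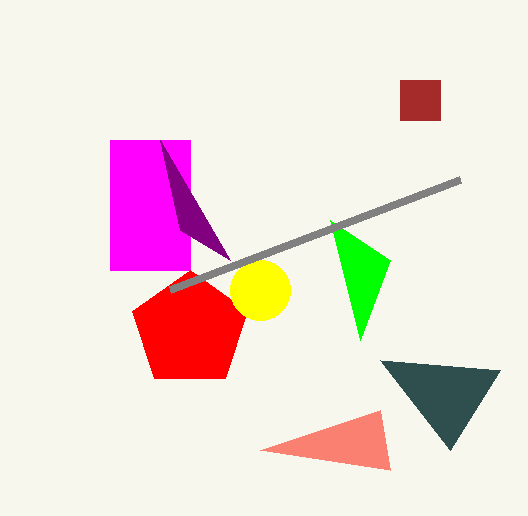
p_1 = 400
q_1 = 80
s_1 = 440
t_1 = 120
s_2 = 390
t_2 = 260
p_3 = 110
q_3 = 140
s_3 = 190
t_3 = 270
a_4 = 190
b_4 = 330
c_4 = 60
a_5 = 260
b_5 = 290
c_5 = 30
p_6 = 390
q_6 = 470
p_7 = 460
q_7 = 180
s_8 = 160
t_8 = 140
p_9 = 380
q_9 = 360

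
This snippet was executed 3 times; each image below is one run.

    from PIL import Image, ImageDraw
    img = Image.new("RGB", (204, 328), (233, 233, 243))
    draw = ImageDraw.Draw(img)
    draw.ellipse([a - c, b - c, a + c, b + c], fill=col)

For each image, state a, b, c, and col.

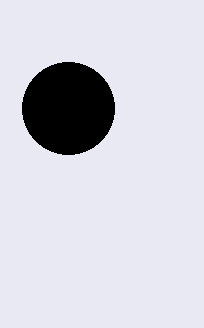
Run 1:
a = 68
b = 108
c = 46
col = 'black'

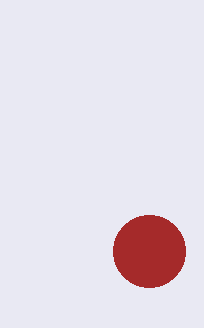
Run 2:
a = 149, b = 251, c = 36, col = 'brown'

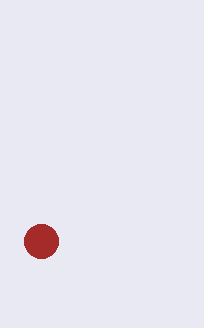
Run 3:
a = 41
b = 241
c = 17
col = 'brown'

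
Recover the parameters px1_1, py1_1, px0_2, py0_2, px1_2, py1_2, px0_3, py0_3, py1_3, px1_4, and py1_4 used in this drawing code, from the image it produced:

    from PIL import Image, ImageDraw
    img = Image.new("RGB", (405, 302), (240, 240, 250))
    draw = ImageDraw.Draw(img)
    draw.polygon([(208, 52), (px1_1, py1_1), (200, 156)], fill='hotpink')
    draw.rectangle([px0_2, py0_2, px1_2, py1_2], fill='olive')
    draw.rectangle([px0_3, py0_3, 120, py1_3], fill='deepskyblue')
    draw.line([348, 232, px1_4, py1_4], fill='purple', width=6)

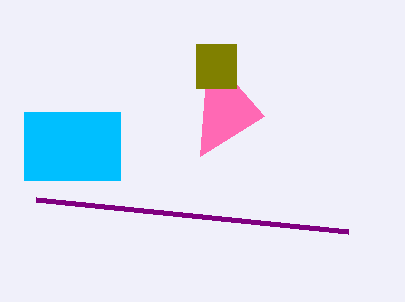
px1_1 = 264
py1_1 = 116
px0_2 = 196
py0_2 = 44
px1_2 = 236
py1_2 = 88
px0_3 = 24
py0_3 = 112
py1_3 = 180
px1_4 = 36
py1_4 = 200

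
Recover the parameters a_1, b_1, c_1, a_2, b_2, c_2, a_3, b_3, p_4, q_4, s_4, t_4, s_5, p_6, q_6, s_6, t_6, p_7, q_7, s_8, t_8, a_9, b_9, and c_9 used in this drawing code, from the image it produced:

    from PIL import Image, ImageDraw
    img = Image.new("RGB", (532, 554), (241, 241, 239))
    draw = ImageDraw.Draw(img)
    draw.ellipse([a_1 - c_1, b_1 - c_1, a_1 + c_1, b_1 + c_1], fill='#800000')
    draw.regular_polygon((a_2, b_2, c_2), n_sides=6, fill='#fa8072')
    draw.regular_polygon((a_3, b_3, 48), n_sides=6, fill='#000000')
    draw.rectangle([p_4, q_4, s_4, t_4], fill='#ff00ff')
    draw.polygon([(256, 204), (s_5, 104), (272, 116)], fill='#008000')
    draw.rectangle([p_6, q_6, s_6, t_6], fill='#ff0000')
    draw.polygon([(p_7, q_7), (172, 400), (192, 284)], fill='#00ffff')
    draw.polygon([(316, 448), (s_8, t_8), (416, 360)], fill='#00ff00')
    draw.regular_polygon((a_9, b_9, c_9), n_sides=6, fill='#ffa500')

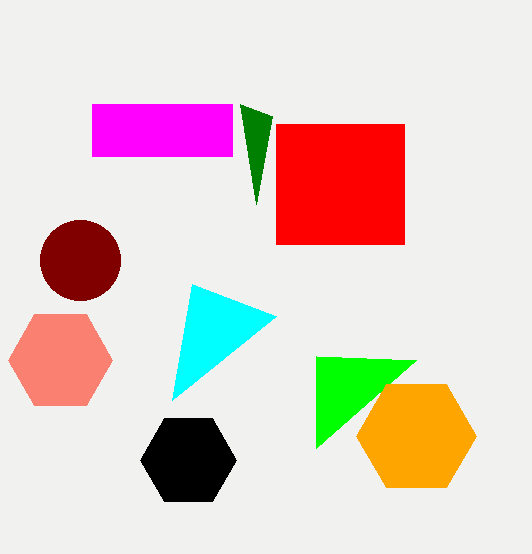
a_1 = 80, b_1 = 260, c_1 = 40, a_2 = 60, b_2 = 360, c_2 = 52, a_3 = 188, b_3 = 460, p_4 = 92, q_4 = 104, s_4 = 232, t_4 = 156, s_5 = 240, p_6 = 276, q_6 = 124, s_6 = 404, t_6 = 244, p_7 = 276, q_7 = 316, s_8 = 316, t_8 = 356, a_9 = 416, b_9 = 436, c_9 = 60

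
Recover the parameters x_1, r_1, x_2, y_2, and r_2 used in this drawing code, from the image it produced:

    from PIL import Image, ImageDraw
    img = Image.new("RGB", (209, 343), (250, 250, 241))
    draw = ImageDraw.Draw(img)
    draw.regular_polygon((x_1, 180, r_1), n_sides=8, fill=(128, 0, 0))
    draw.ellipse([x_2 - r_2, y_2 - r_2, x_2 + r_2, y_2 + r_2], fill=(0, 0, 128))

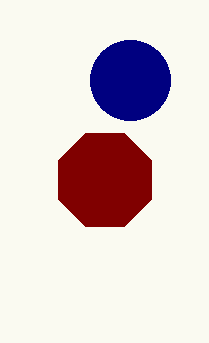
x_1 = 105; r_1 = 50; x_2 = 130; y_2 = 80; r_2 = 40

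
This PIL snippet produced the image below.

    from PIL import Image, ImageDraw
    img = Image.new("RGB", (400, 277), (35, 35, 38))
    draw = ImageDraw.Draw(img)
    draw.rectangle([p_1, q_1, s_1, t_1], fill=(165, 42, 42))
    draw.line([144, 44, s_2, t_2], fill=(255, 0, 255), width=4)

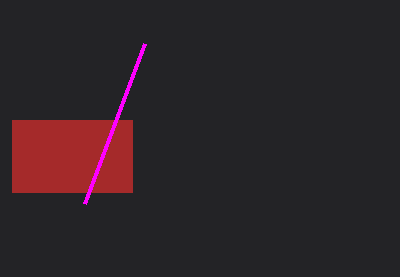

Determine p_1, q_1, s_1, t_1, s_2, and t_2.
p_1 = 12, q_1 = 120, s_1 = 132, t_1 = 192, s_2 = 84, t_2 = 204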